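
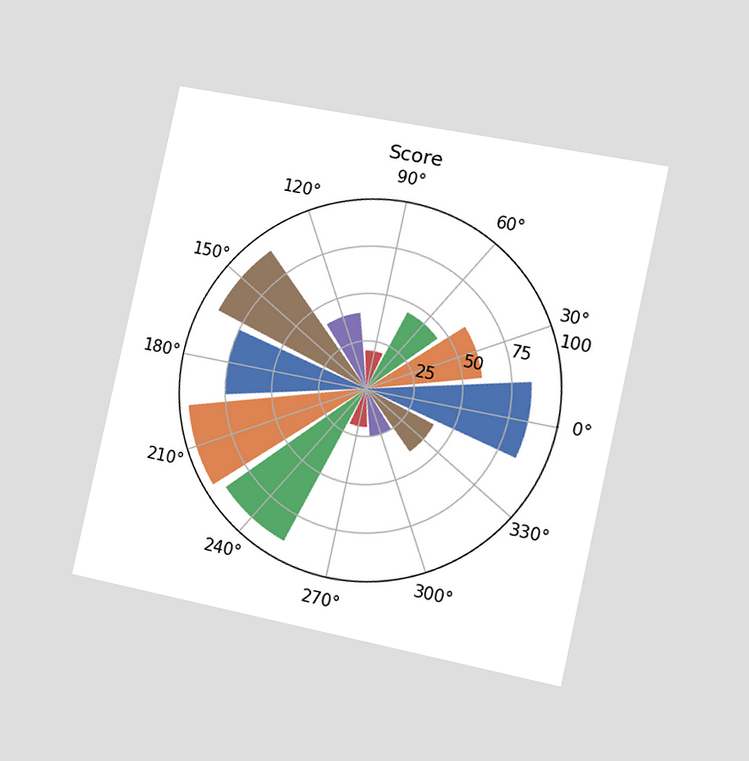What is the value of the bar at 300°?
The chart is tilted about 12° clockwise and viewed slightly from the right. The bar at 300° reaches 25 on the radial axis.

25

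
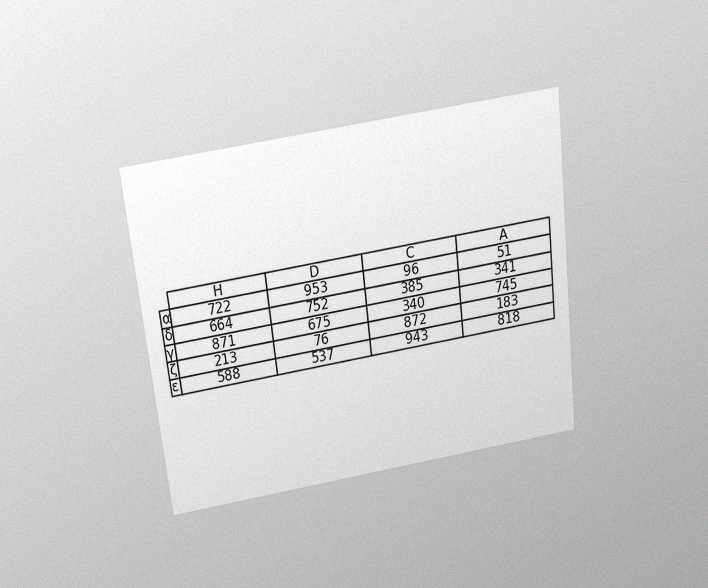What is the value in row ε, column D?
The chart is tilted about 6° counter-clockwise and viewed slightly from above, with some photo noise. The (ε, D) cell reads 537.

537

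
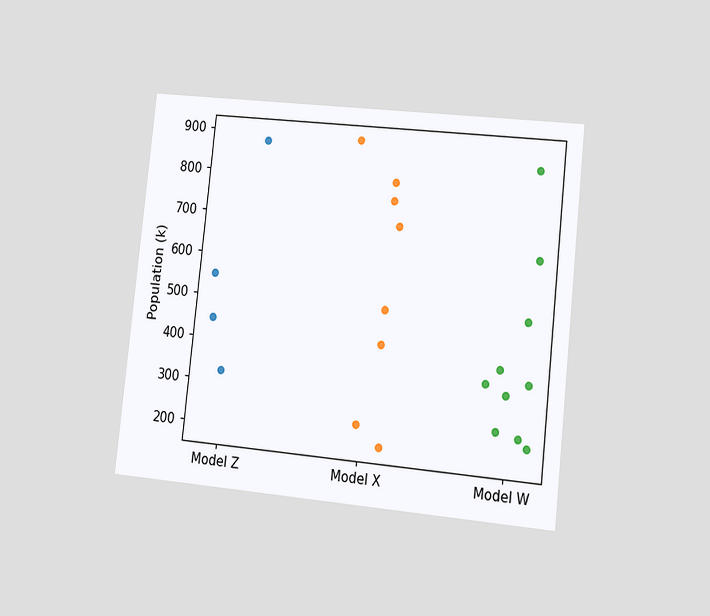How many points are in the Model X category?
The chart is tilted about 6° clockwise and viewed slightly from the right. Counting the markers in the Model X column gives 8.

8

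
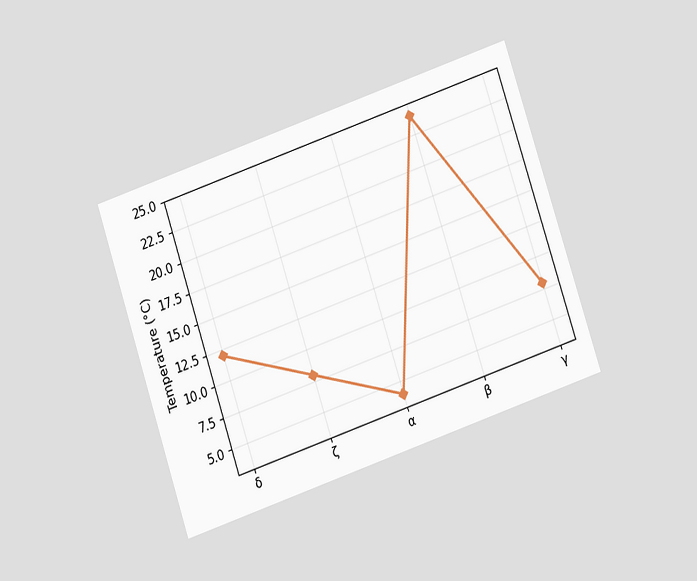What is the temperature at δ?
12°C

The chart is tilted about 19° counter-clockwise and viewed slightly from below. At δ, the line is at 12°C.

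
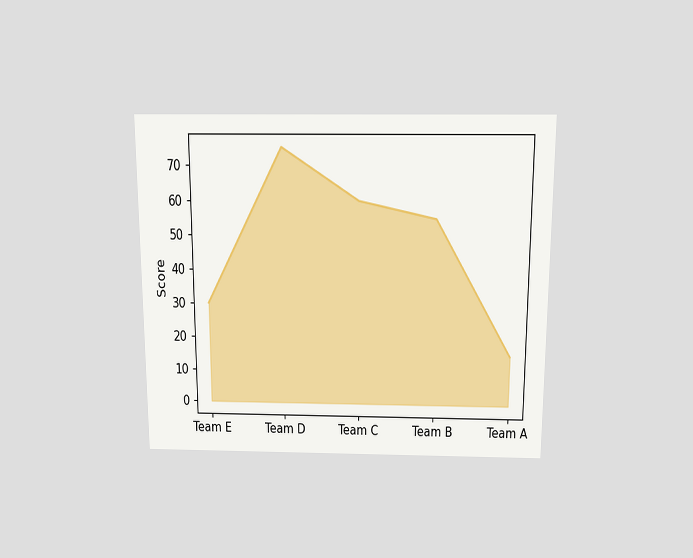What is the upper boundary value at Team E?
30

The chart is viewed slightly from above. At Team E the upper boundary is at 30.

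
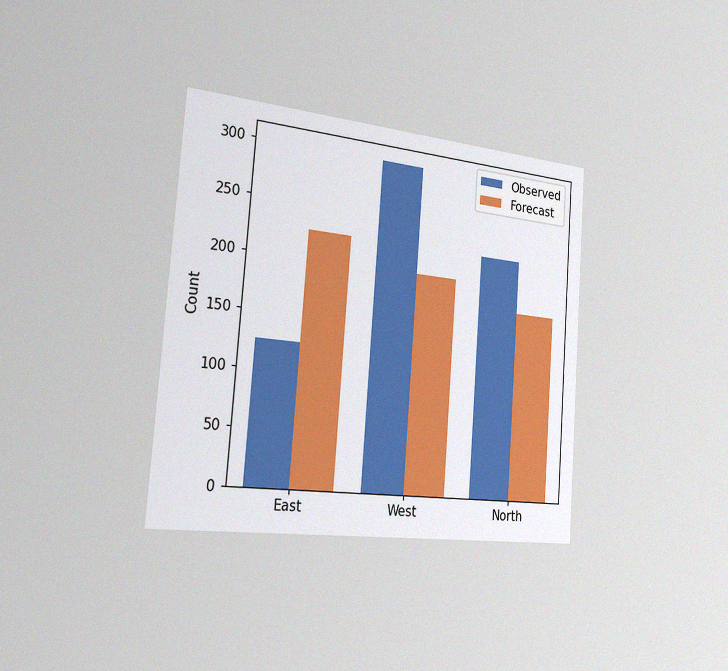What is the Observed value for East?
125

The chart is tilted about 4° clockwise and viewed slightly from the left, with some photo noise. The Observed bar at East reaches 125 on the y-axis.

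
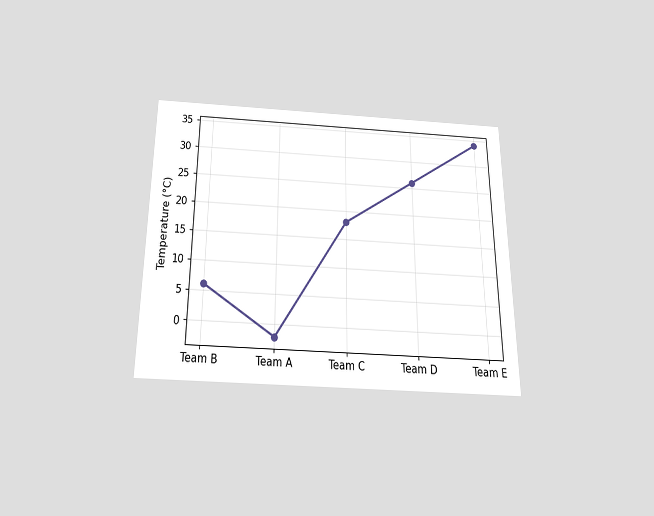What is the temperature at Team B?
6°C

The chart is viewed slightly from below. At Team B, the line is at 6°C.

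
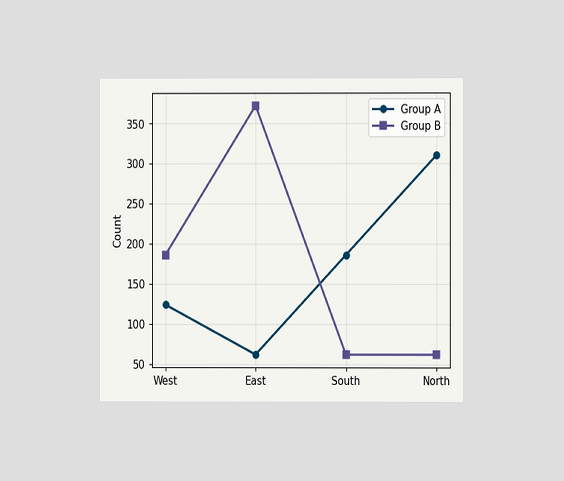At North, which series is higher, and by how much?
The chart is viewed at a slight angle. At North, Group A sits above the other line by 248.

Group A, by 248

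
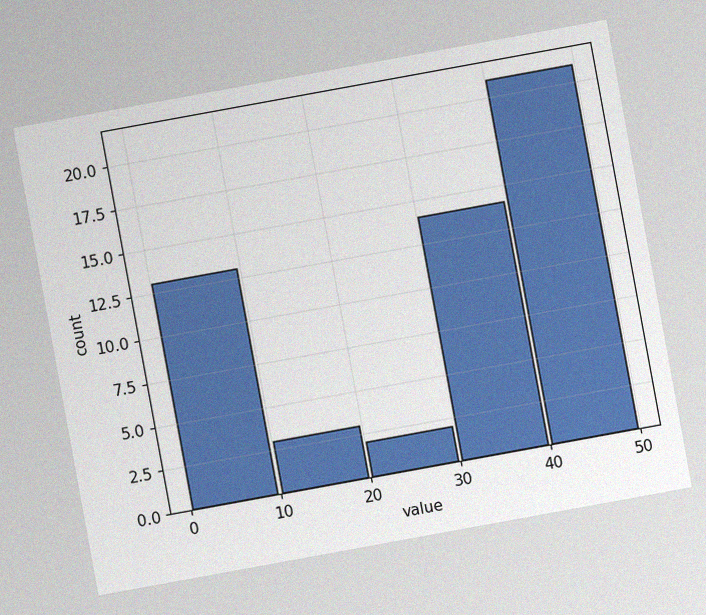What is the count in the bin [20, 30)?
2

The chart is tilted about 10° counter-clockwise, with some photo noise. The [20, 30) bin has height 2.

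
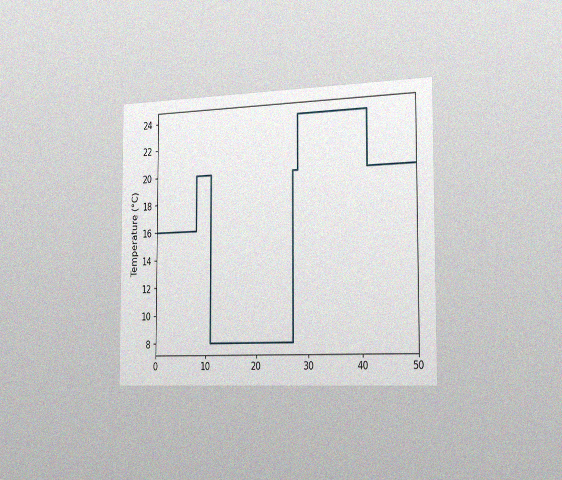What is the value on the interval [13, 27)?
The chart is viewed slightly from the right, with some photo noise. On [13, 27) the step sits at 8°C.

8°C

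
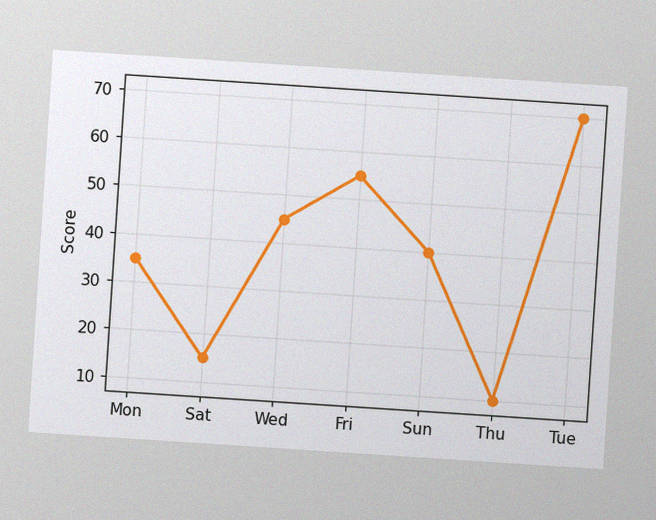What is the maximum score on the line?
70

The chart is tilted about 4° clockwise, with some photo noise. The highest point is at Tue, and reading across to the y-axis gives 70.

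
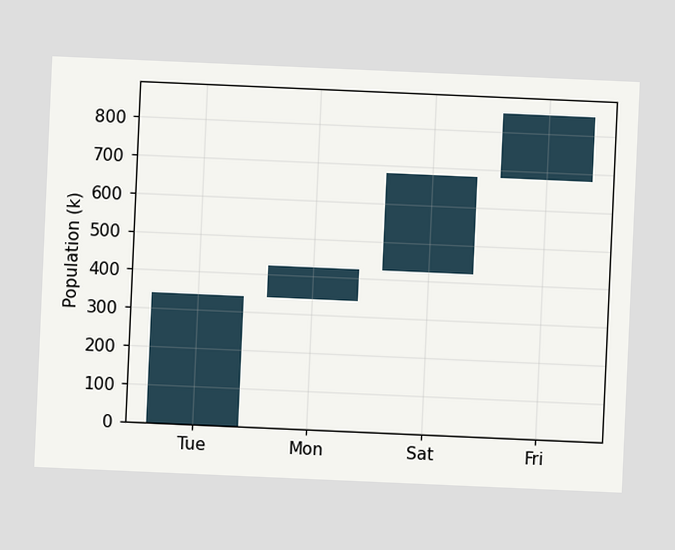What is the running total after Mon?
425k

The chart is tilted about 3° clockwise. After Mon the running total reaches 425k.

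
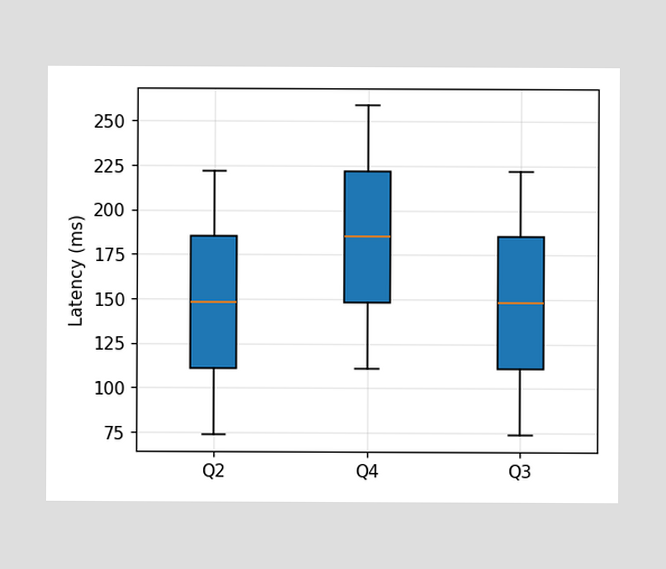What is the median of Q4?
The median line in the Q4 box sits at 185ms.

185ms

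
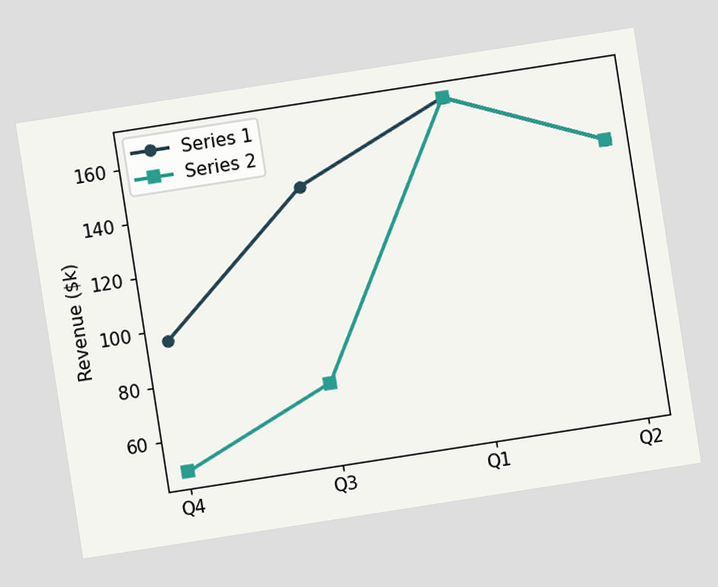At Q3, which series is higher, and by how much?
Series 1, by $72k

The chart is tilted about 9° counter-clockwise. At Q3, Series 1 sits above the other line by $72k.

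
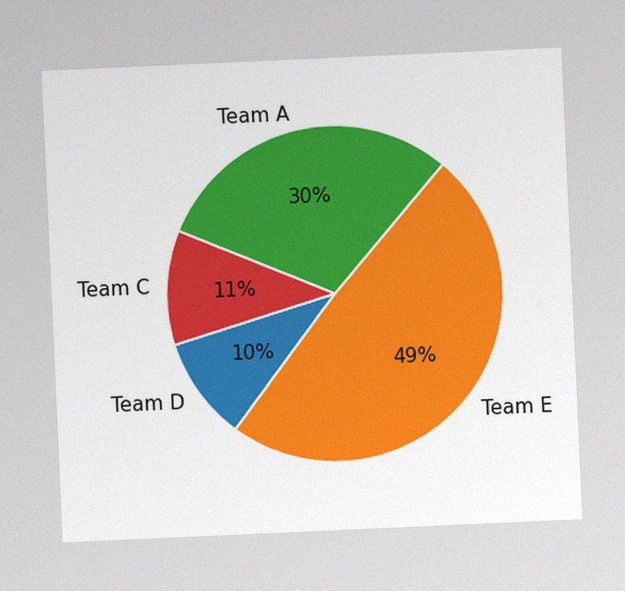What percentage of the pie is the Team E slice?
The chart is tilted about 3° counter-clockwise, with some photo noise. The Team E slice takes up 49% of the pie.

49%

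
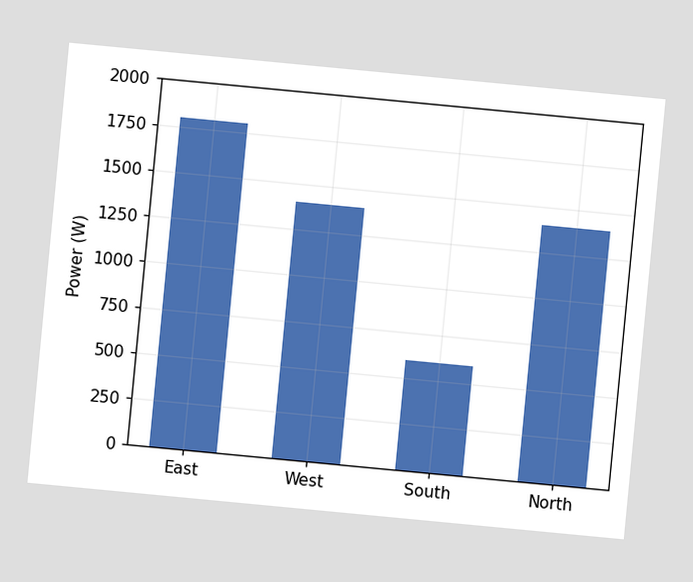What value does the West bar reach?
1400W

The chart is tilted about 5° clockwise. Reading along the chart's y-axis, the West bar reaches 1400W.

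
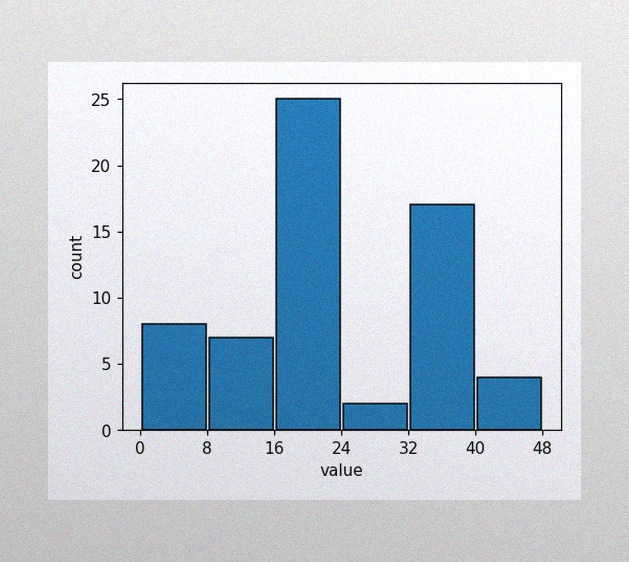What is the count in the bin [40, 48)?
4

The image has some photo noise and uneven lighting. The [40, 48) bin has height 4.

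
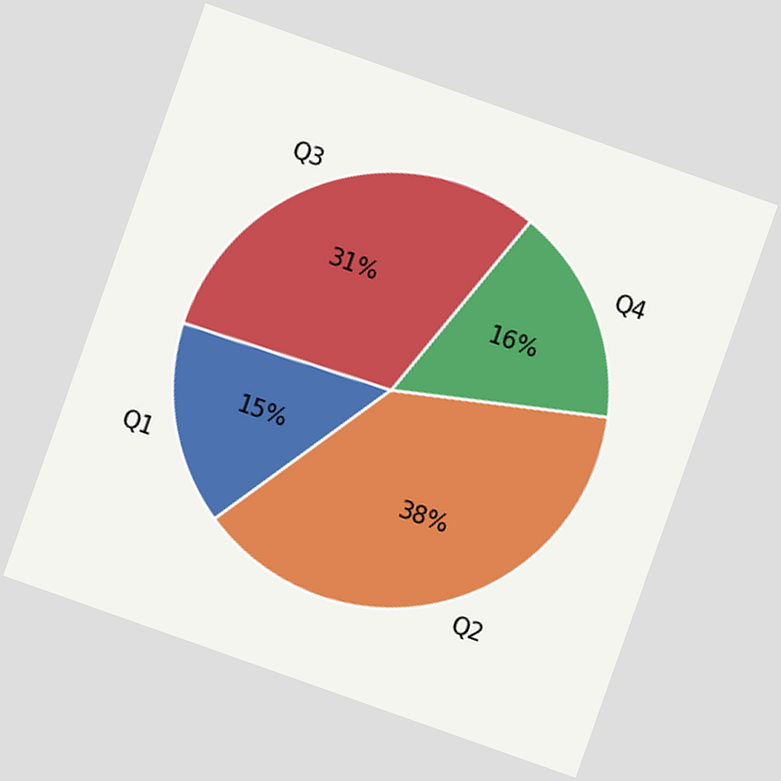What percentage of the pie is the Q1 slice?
The chart is tilted about 19° clockwise. The Q1 slice takes up 15% of the pie.

15%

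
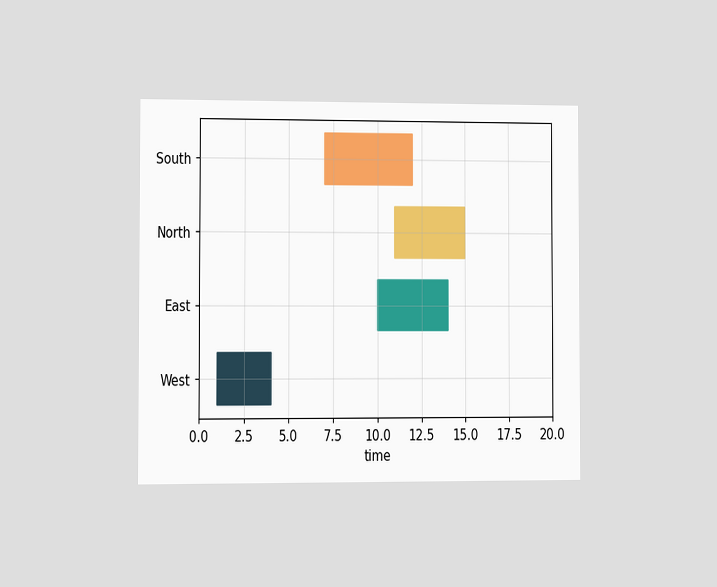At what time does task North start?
11

The chart is viewed slightly from the left. The North bar begins at t=11.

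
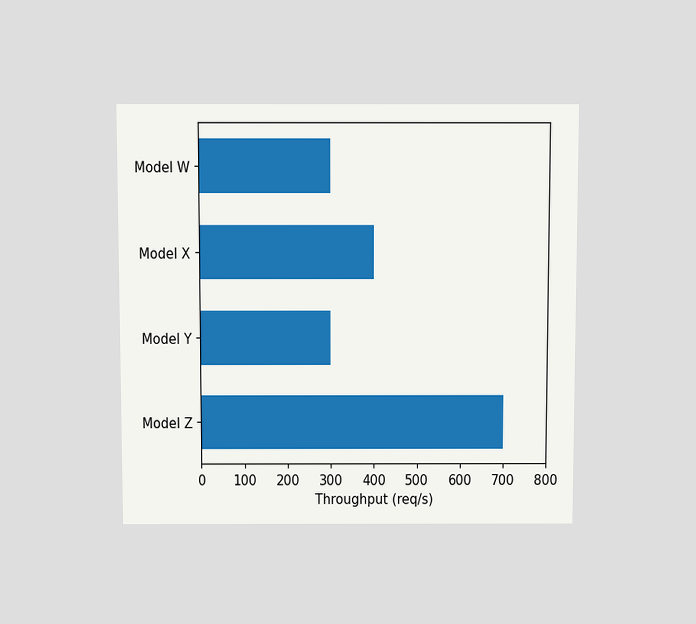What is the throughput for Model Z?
The chart is viewed slightly from above. Reading along the chart's x-axis, the Model Z bar reaches 700req/s.

700req/s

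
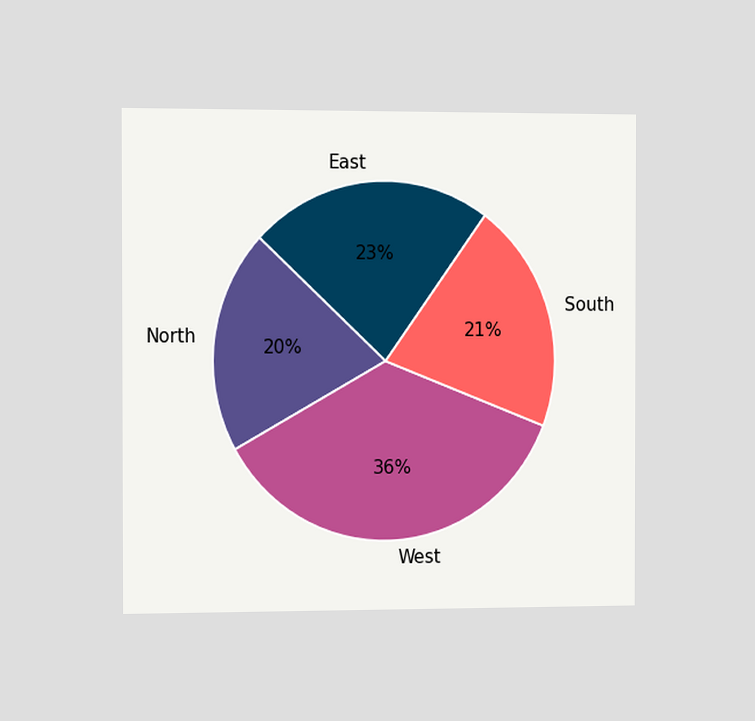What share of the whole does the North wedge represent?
20%

The chart is viewed slightly from the left. The North slice takes up 20% of the pie.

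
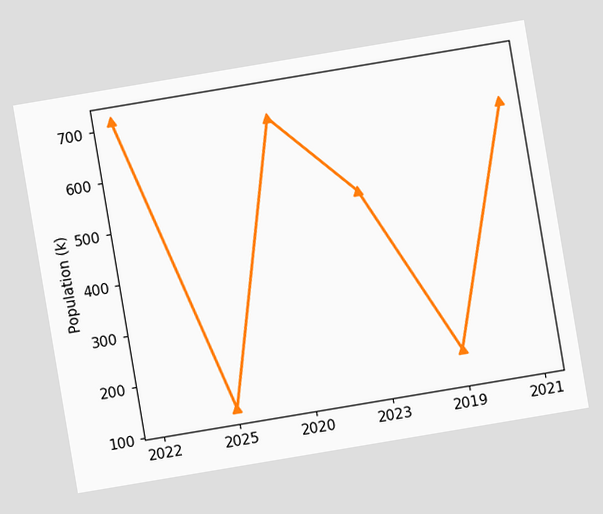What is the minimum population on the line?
The chart is tilted about 10° counter-clockwise. The lowest point is at 2025, and reading across to the y-axis gives 126k.

126k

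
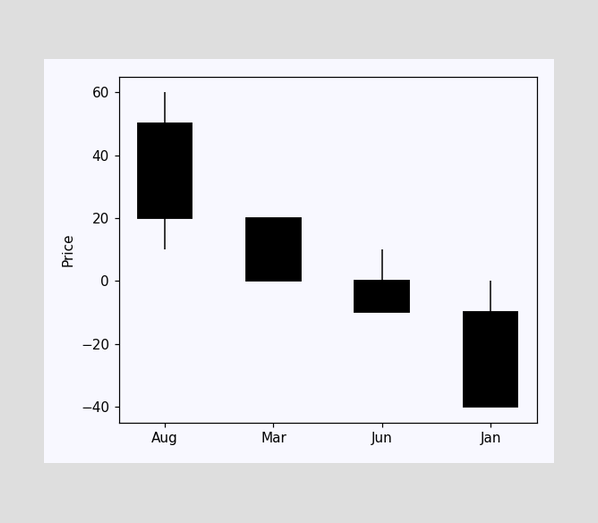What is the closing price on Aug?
20

The Aug candle closes at 20.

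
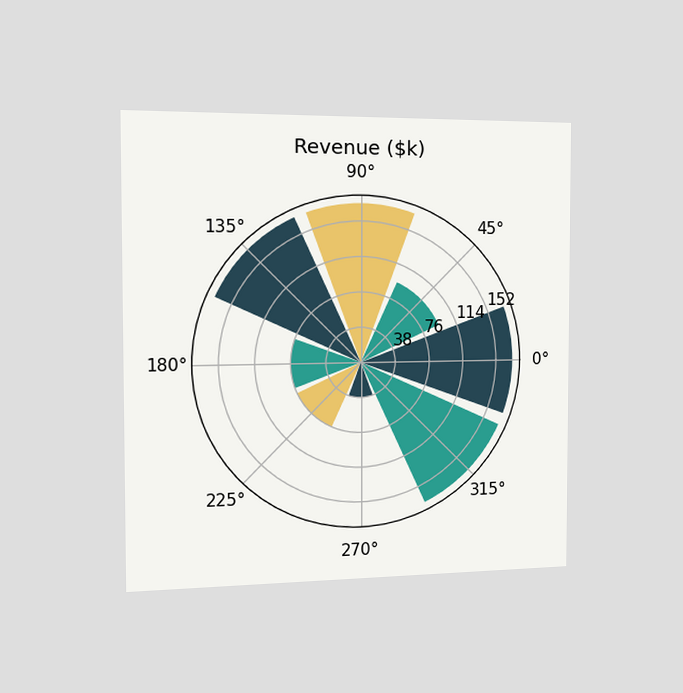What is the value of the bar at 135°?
The chart is viewed slightly from the left. The bar at 135° reaches $171k on the radial axis.

$171k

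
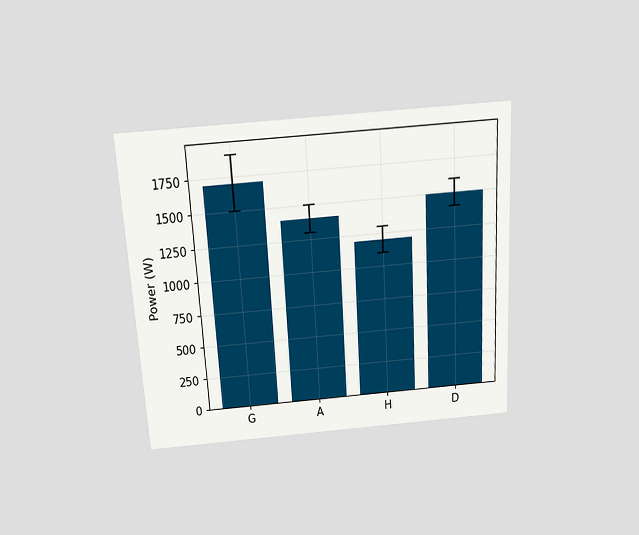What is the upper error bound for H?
1300W

The chart is tilted about 3° counter-clockwise and viewed slightly from above. The H bar's upper whisker reaches 1300W.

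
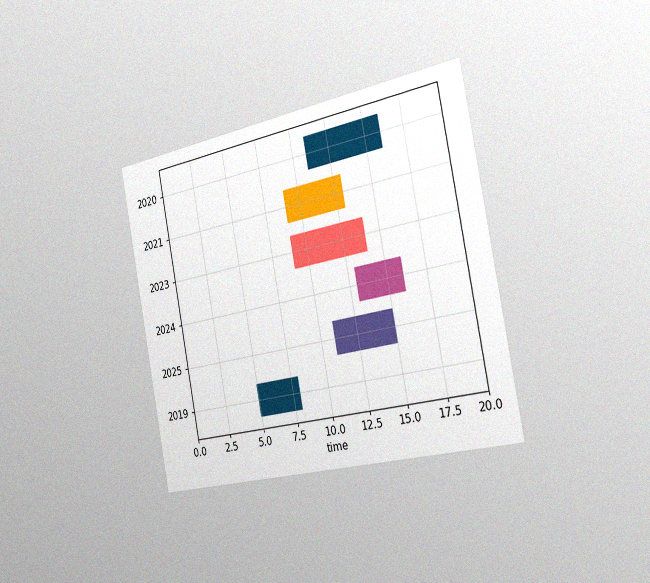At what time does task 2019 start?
The chart is tilted about 11° counter-clockwise and viewed slightly from the right, with some photo noise. The 2019 bar begins at t=5.

5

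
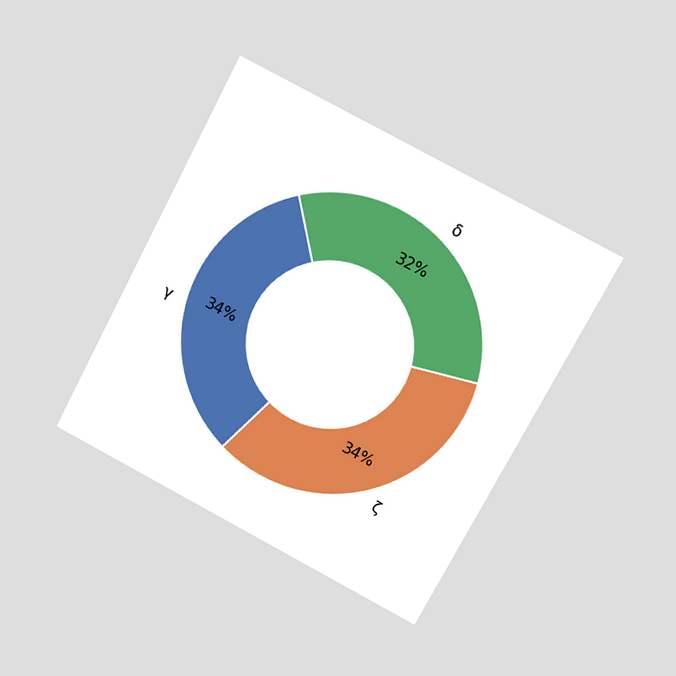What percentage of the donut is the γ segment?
The chart is tilted about 28° clockwise and viewed at a slight angle. The γ segment takes up 34% of the ring.

34%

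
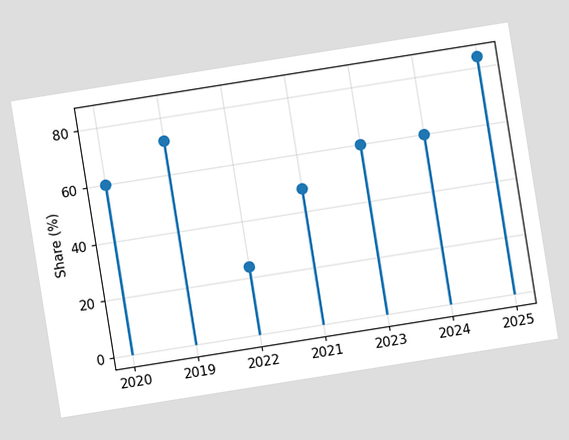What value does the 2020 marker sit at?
60%

The chart is tilted about 9° counter-clockwise. The 2020 marker sits at 60%.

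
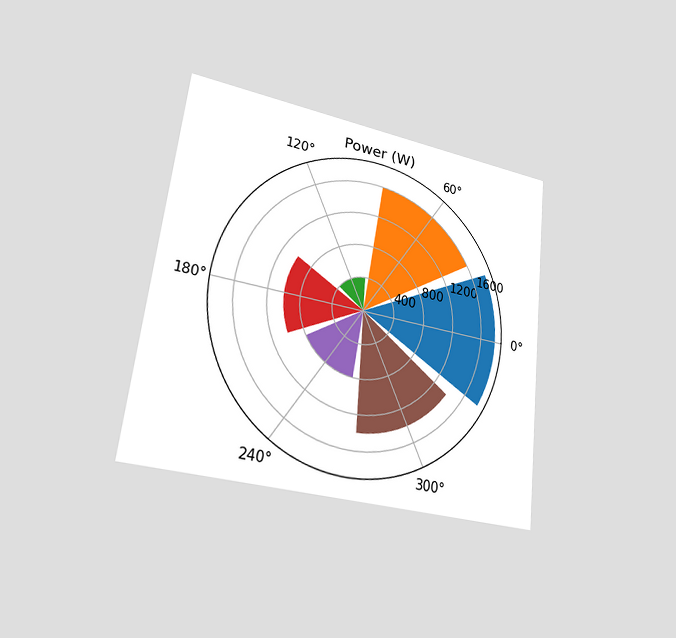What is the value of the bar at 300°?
The chart is tilted about 7° clockwise and viewed at a slight angle. The bar at 300° reaches 1400W on the radial axis.

1400W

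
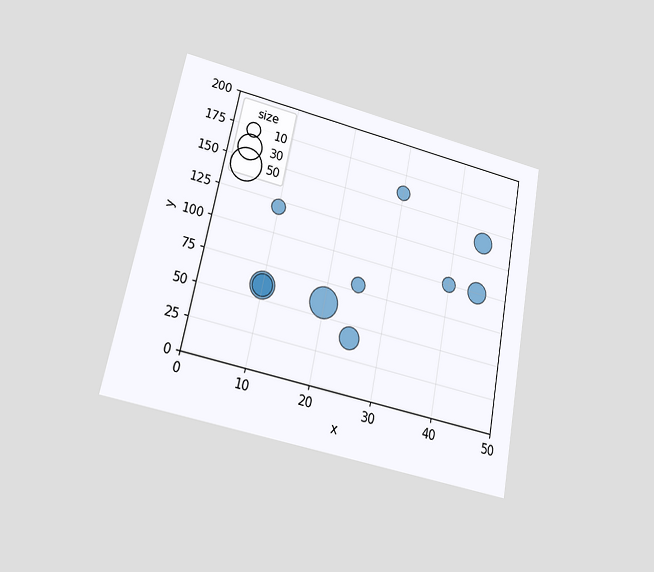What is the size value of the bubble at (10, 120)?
10

The chart is tilted about 11° clockwise and viewed at a slight angle. Matching the bubble at (10, 120) against the size legend gives 10.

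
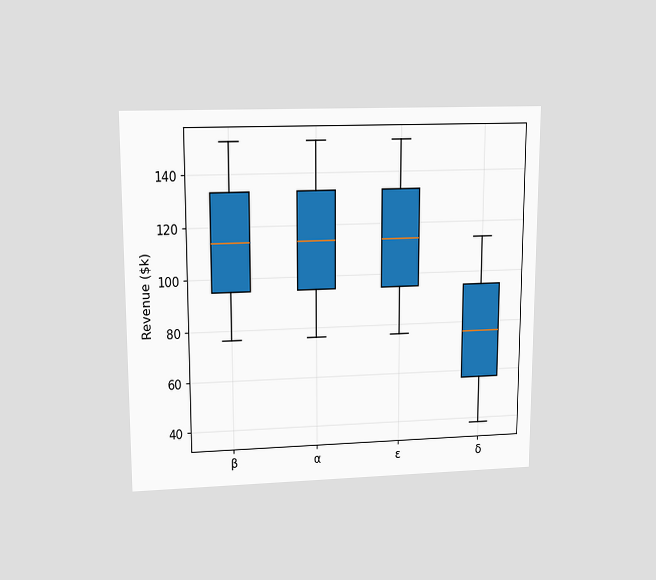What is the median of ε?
$114k

The chart is viewed at a slight angle. The median line in the ε box sits at $114k.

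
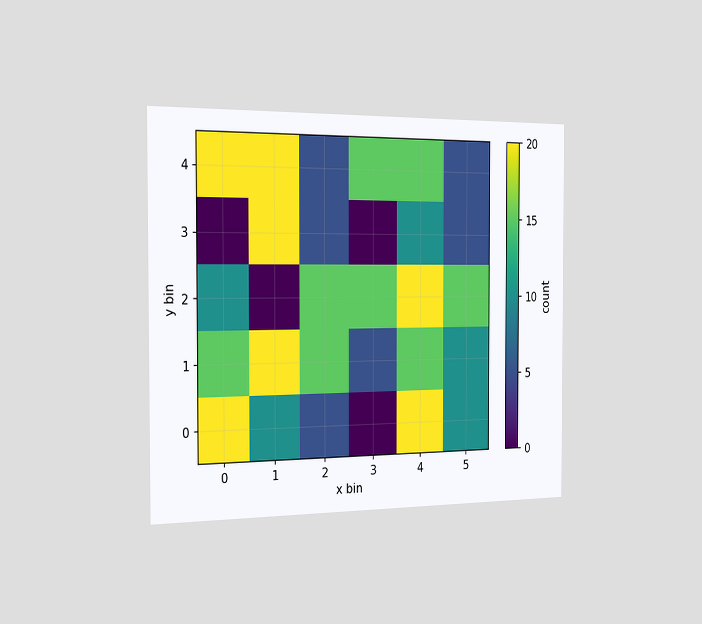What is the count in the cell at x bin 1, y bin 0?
The chart is viewed slightly from the left. Matching the cell (1, 0) against the colorbar gives 10.

10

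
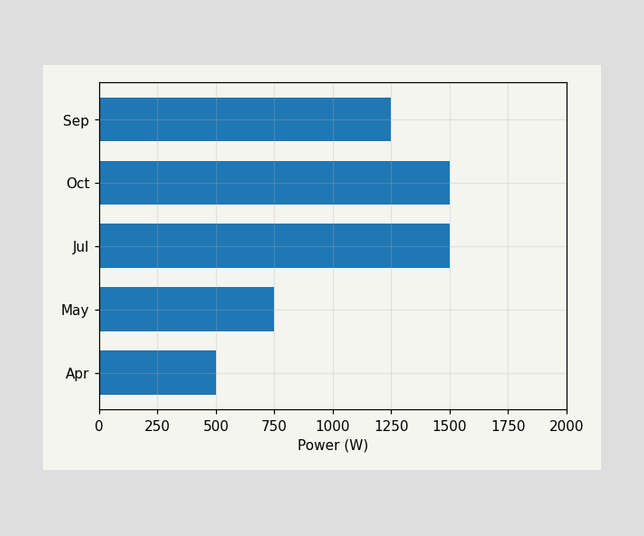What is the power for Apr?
Reading along the chart's x-axis, the Apr bar reaches 500W.

500W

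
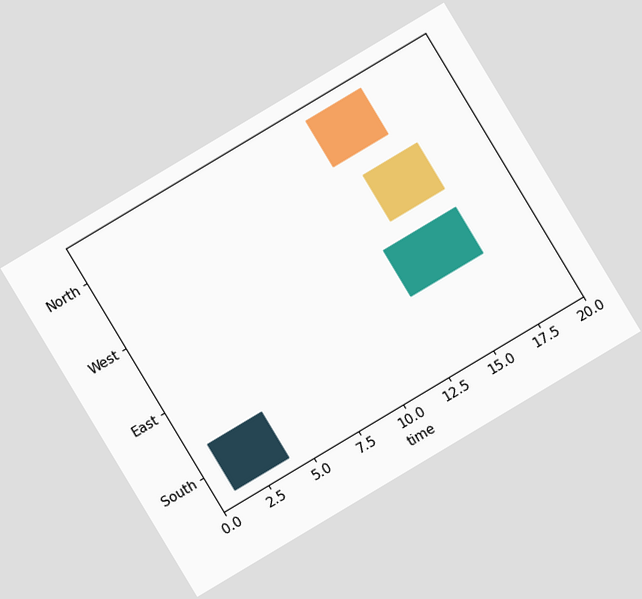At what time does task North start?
13

The chart is tilted about 31° counter-clockwise. The North bar begins at t=13.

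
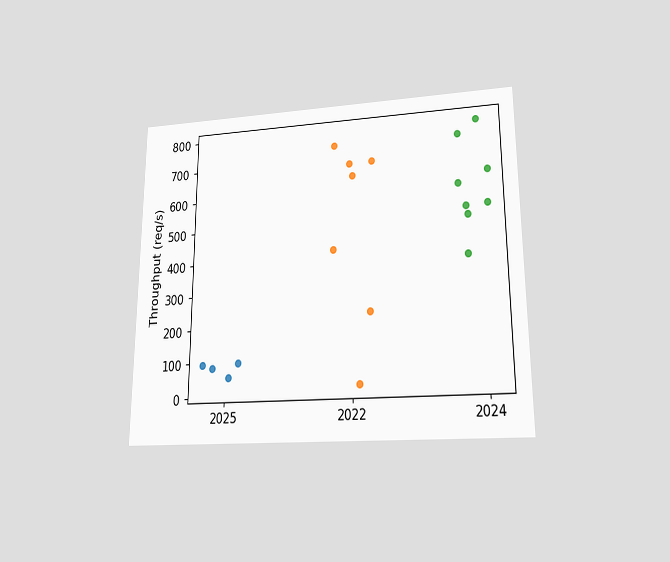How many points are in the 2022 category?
7

The chart is viewed at a slight angle. Counting the markers in the 2022 column gives 7.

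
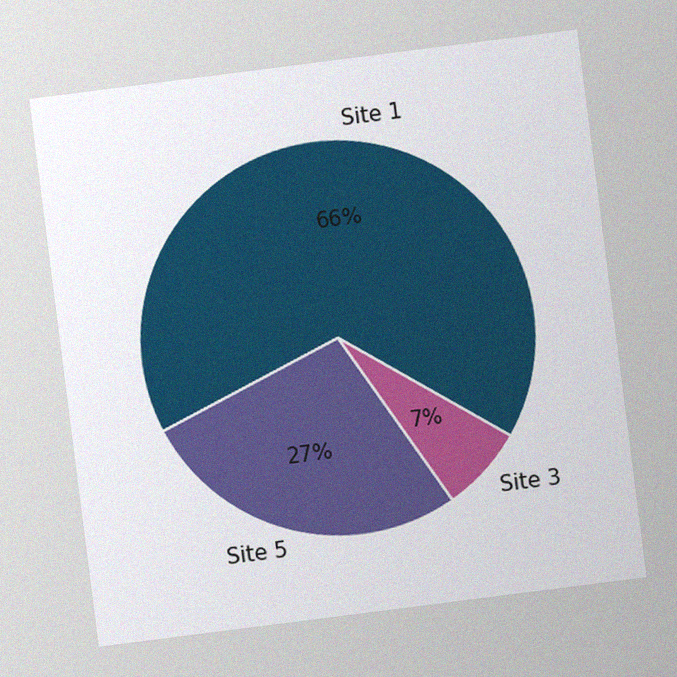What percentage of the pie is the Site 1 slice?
The chart is tilted about 7° counter-clockwise, with some photo noise. The Site 1 slice takes up 66% of the pie.

66%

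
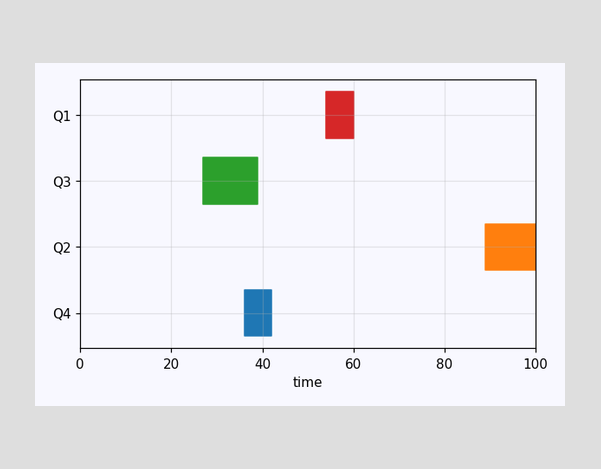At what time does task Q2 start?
89

The Q2 bar begins at t=89.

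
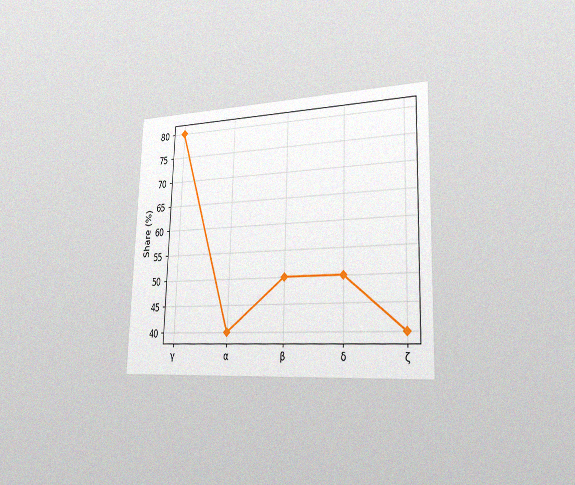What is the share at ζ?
40%

The chart is viewed slightly from the right, with some photo noise. At ζ, the line is at 40%.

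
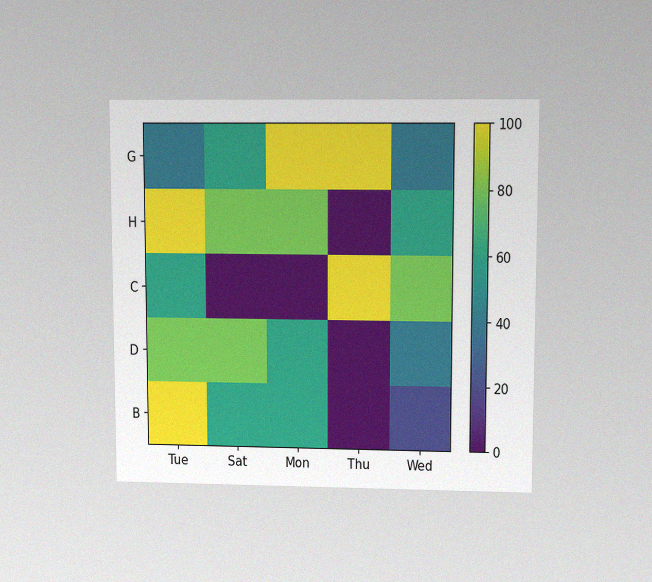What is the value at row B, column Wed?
The chart is viewed at a slight angle, with some photo noise. Matching cell (B, Wed) against the colorbar gives 20.

20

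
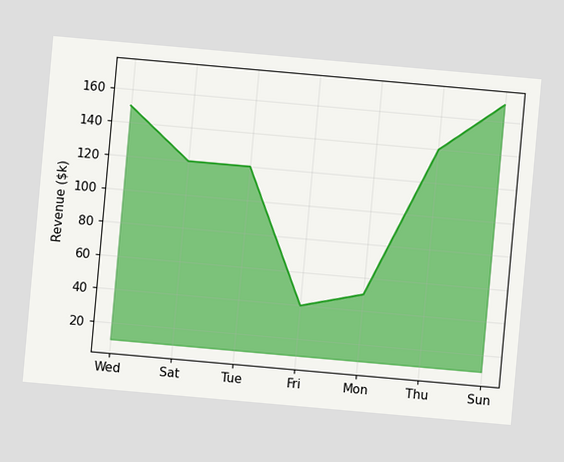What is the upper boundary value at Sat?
The chart is tilted about 5° clockwise. At Sat the upper boundary is at $120k.

$120k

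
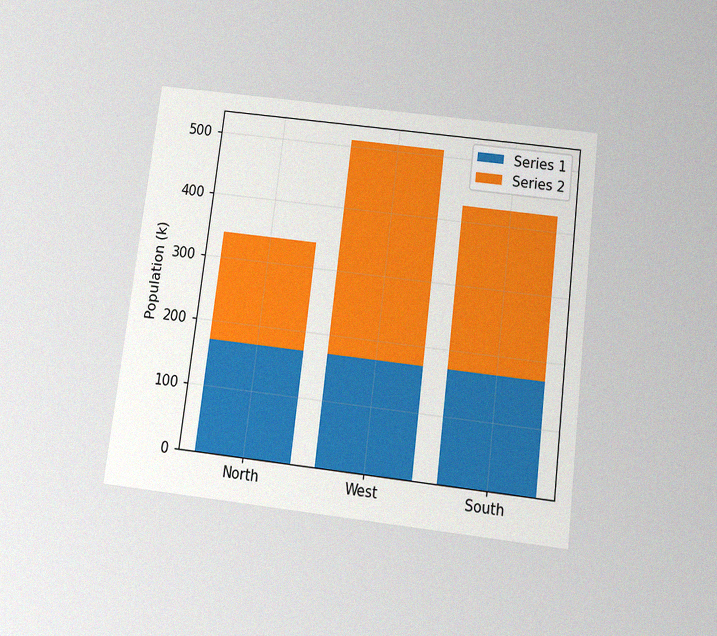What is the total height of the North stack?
340k

The chart is tilted about 7° clockwise and viewed slightly from below, with some photo noise. The North stack's top reaches 340k on the y-axis.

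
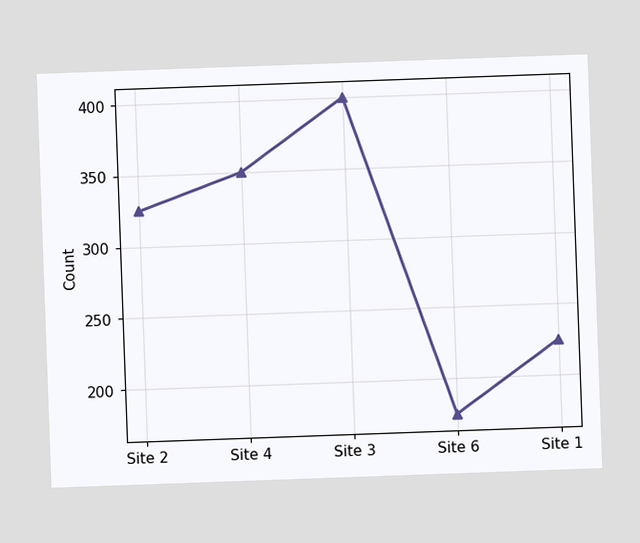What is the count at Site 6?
The chart is tilted about 2° counter-clockwise. At Site 6, the line is at 175.

175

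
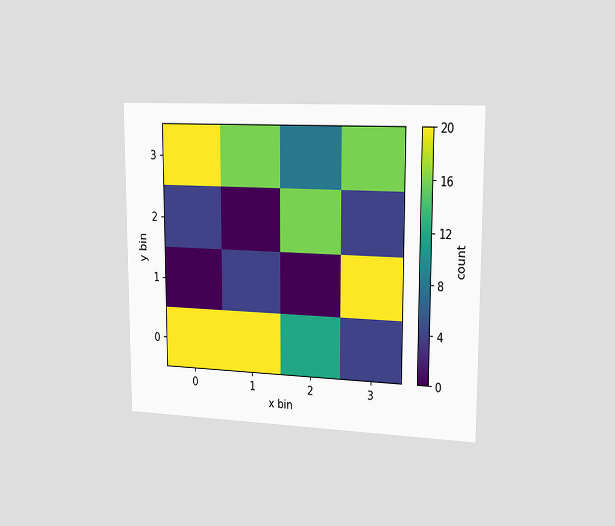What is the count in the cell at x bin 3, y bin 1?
20

The chart is viewed slightly from the right. Matching the cell (3, 1) against the colorbar gives 20.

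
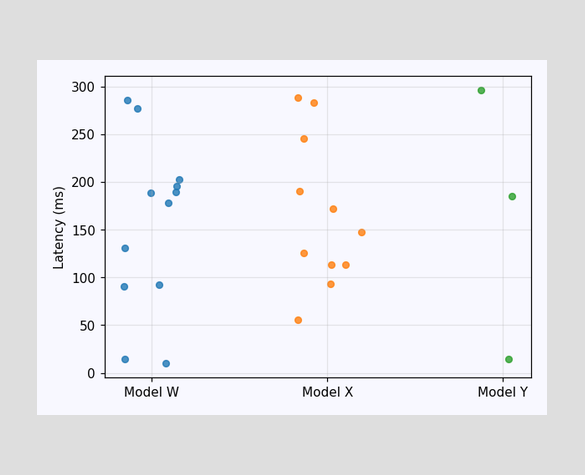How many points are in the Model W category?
Counting the markers in the Model W column gives 12.

12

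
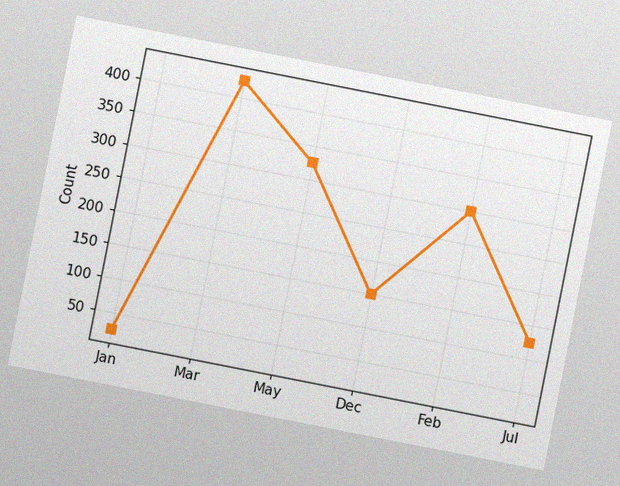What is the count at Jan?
25

The chart is tilted about 11° clockwise, with some photo noise. At Jan, the line is at 25.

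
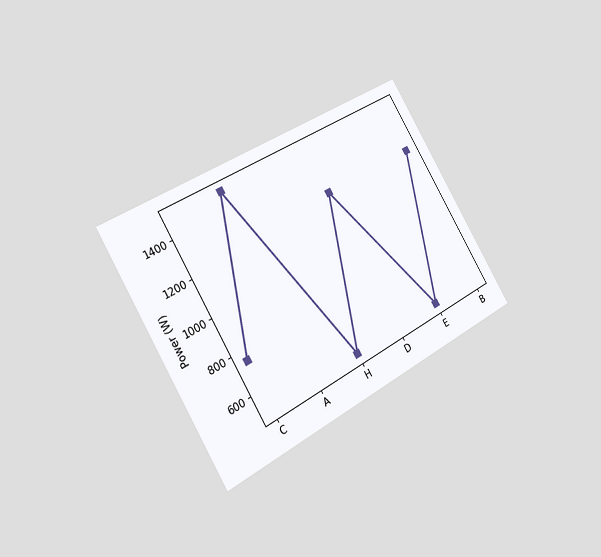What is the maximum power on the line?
1500W

The chart is tilted about 31° counter-clockwise and viewed slightly from the left. The highest point is at A, and reading across to the y-axis gives 1500W.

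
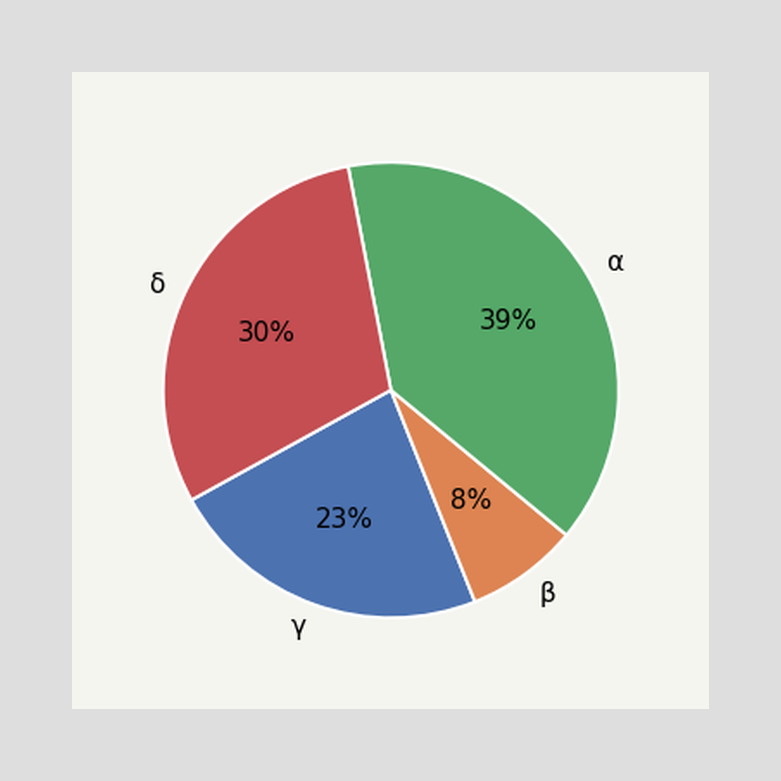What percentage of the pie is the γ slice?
23%

The γ slice takes up 23% of the pie.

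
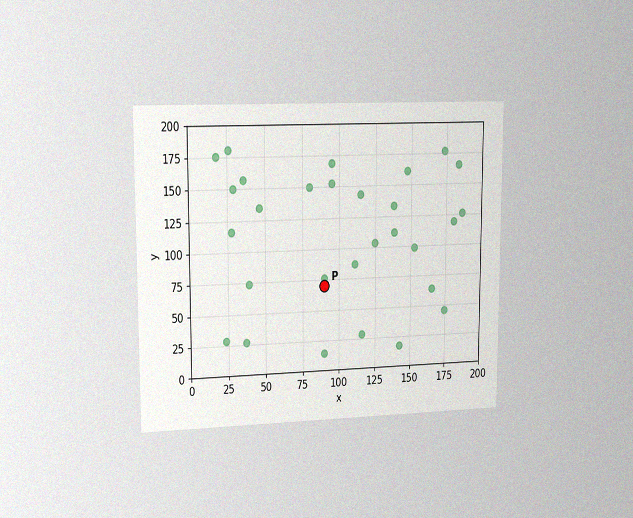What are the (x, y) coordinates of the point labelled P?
The chart is viewed slightly from the left, with some photo noise. Following the gridlines from P to each axis, P sits at (90, 70).

(90, 70)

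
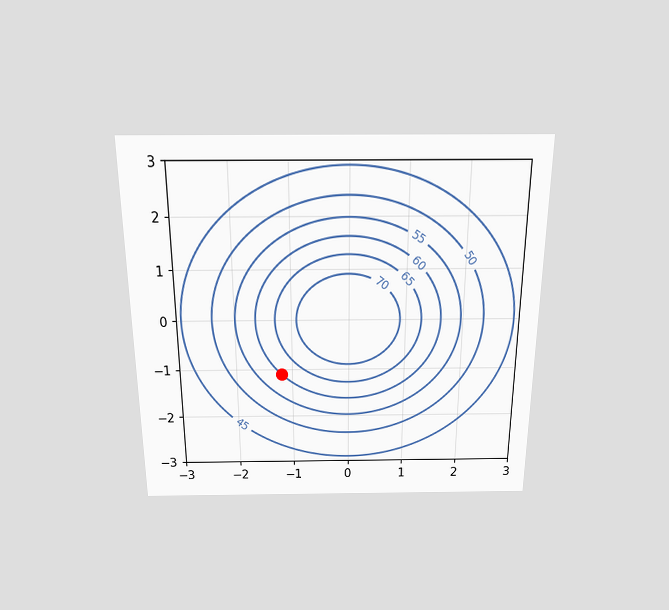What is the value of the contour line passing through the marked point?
60

The chart is viewed slightly from above. The marked point sits on the contour labelled 60.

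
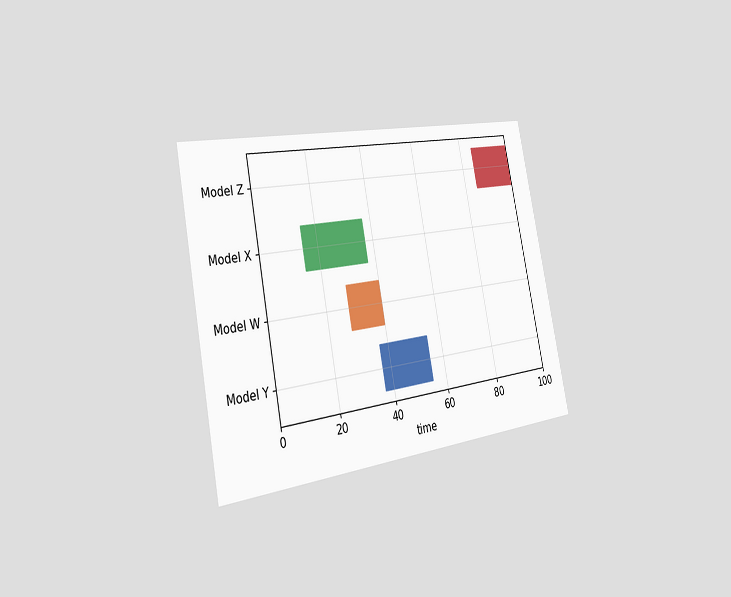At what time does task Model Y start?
The chart is tilted about 11° counter-clockwise and viewed slightly from the left. The Model Y bar begins at t=37.

37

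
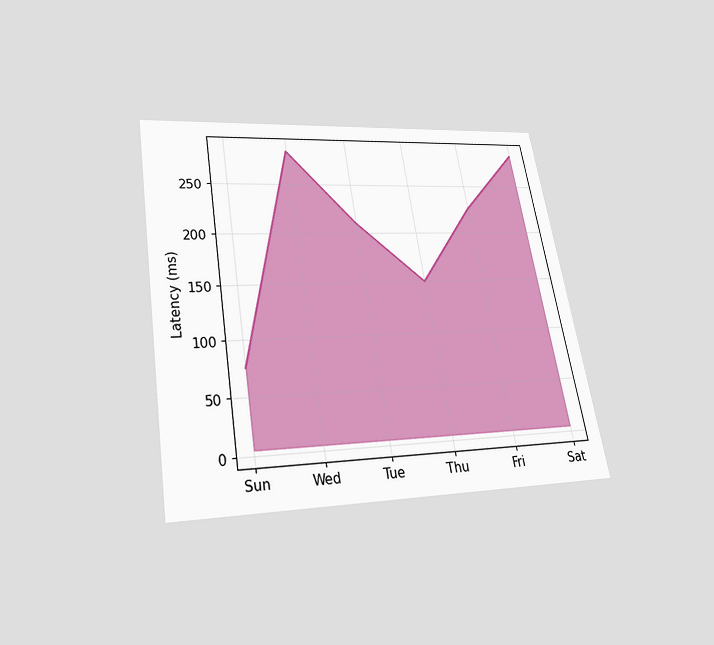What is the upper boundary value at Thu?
150ms

The chart is tilted about 10° counter-clockwise and viewed slightly from below. At Thu the upper boundary is at 150ms.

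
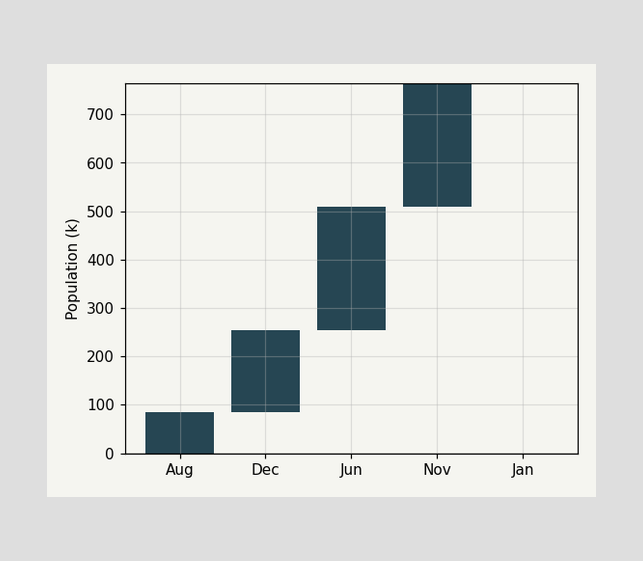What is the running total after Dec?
After Dec the running total reaches 255k.

255k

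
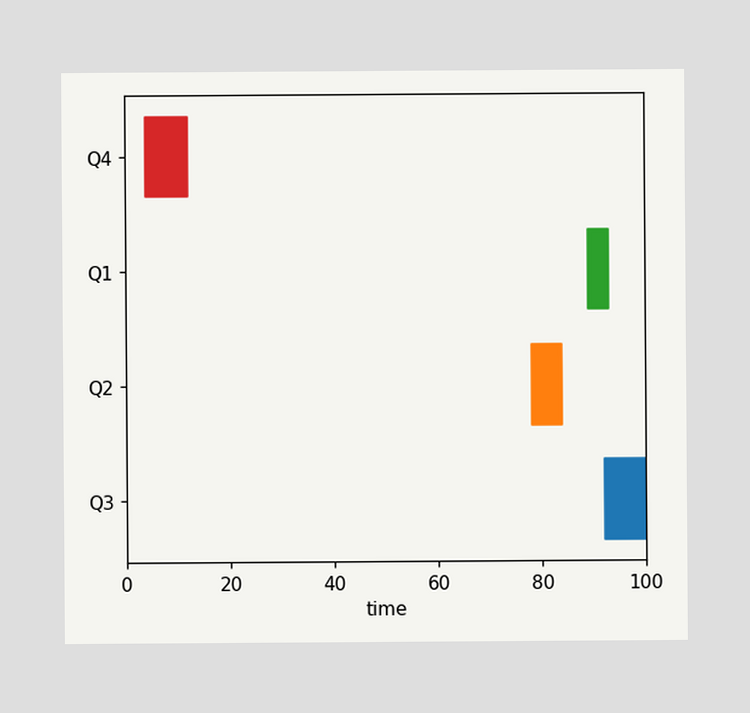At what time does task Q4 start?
The Q4 bar begins at t=4.

4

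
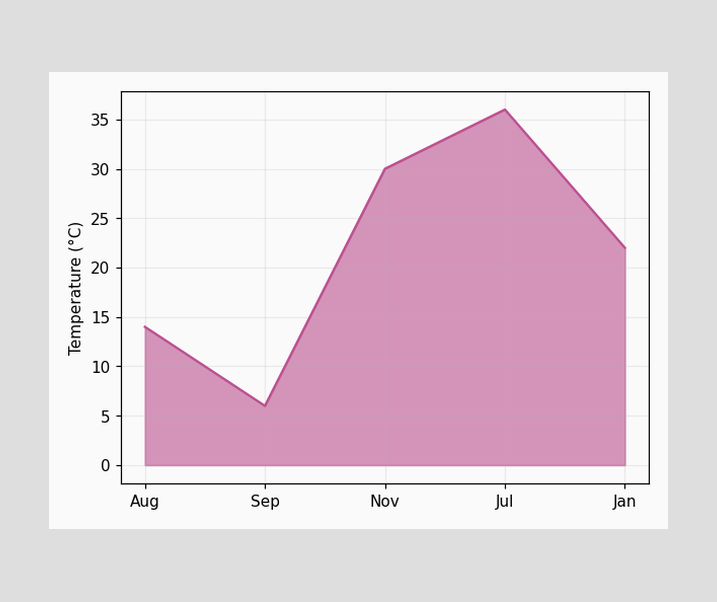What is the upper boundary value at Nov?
At Nov the upper boundary is at 30°C.

30°C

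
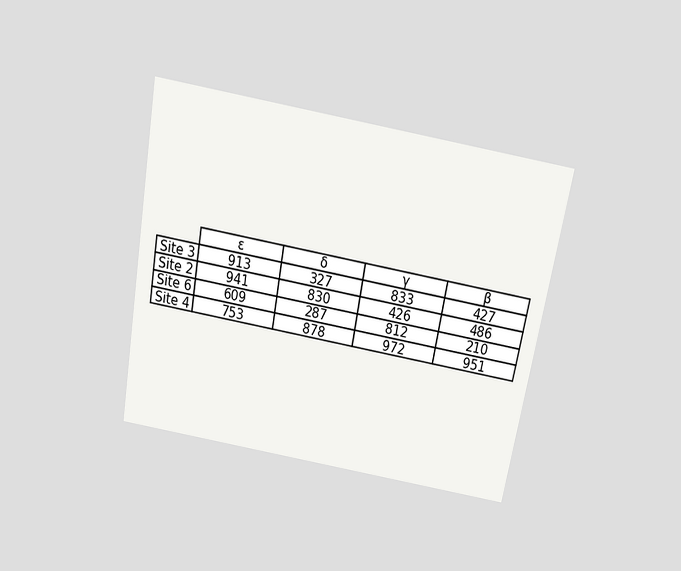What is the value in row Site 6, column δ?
The chart is tilted about 10° clockwise and viewed slightly from above. The (Site 6, δ) cell reads 287.

287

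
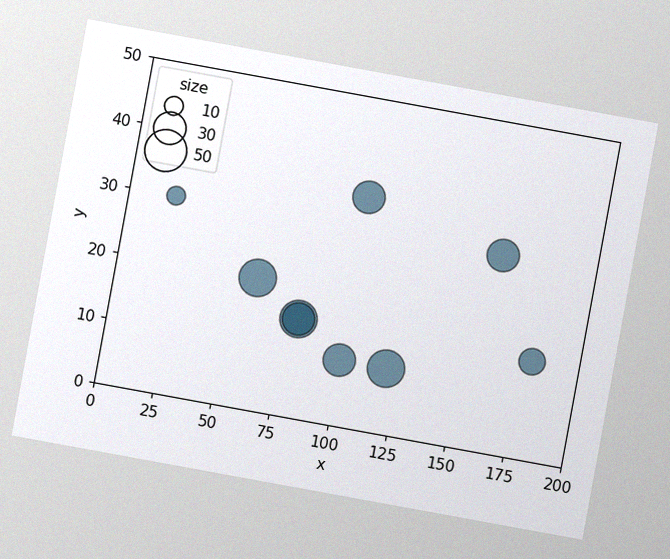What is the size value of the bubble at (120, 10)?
The chart is tilted about 10° clockwise, with some photo noise. Matching the bubble at (120, 10) against the size legend gives 40.

40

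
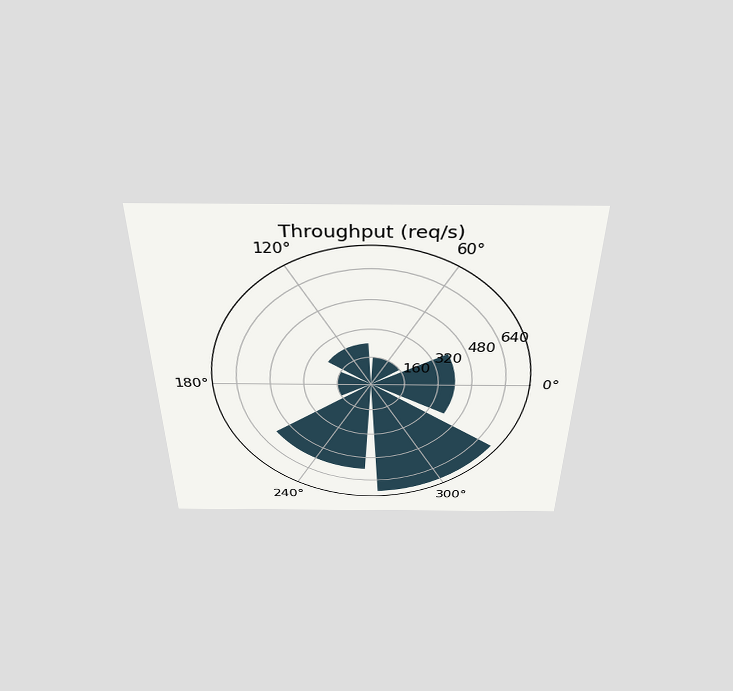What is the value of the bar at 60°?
160req/s

The chart is viewed slightly from above. The bar at 60° reaches 160req/s on the radial axis.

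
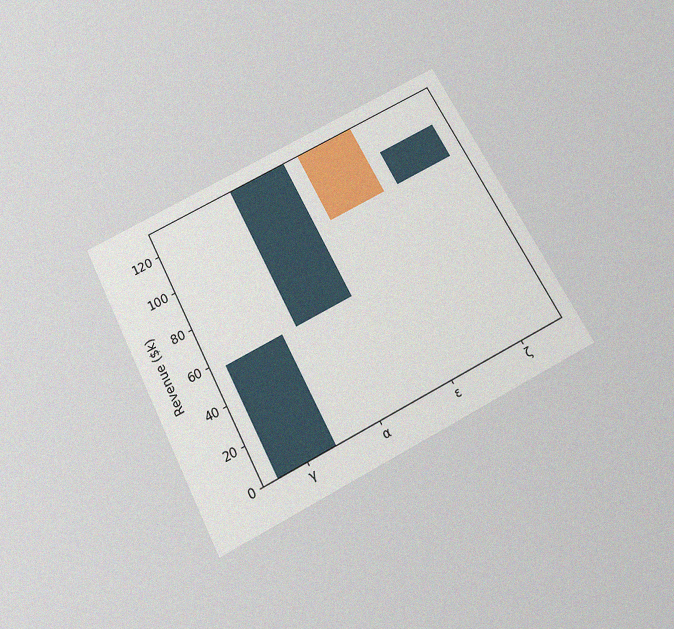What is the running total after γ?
$57k

The chart is tilted about 28° counter-clockwise and viewed slightly from below, with some photo noise. After γ the running total reaches $57k.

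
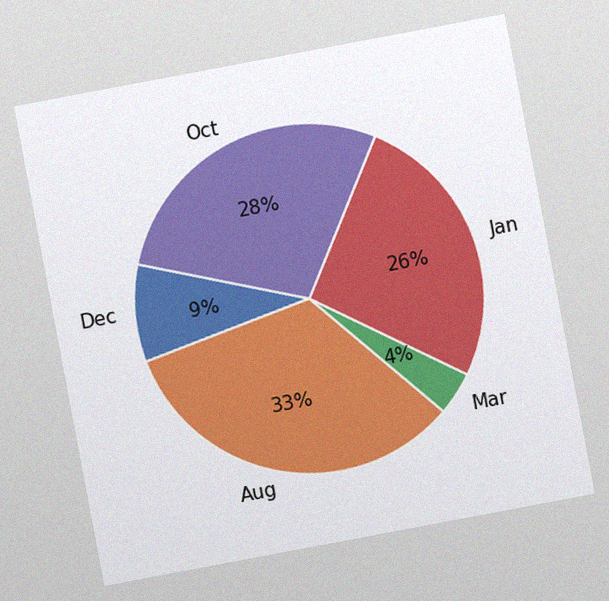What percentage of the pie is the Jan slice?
26%

The chart is tilted about 11° counter-clockwise, with some photo noise. The Jan slice takes up 26% of the pie.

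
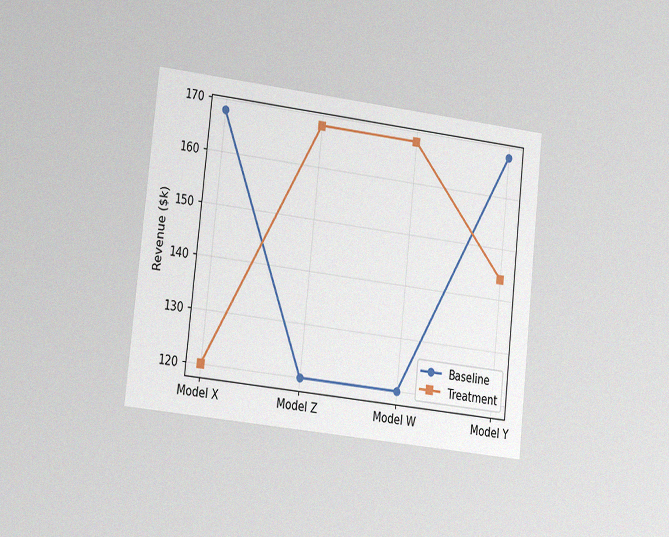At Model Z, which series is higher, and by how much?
Treatment, by $48k

The chart is tilted about 6° clockwise and viewed slightly from the left, with some photo noise. At Model Z, Treatment sits above the other line by $48k.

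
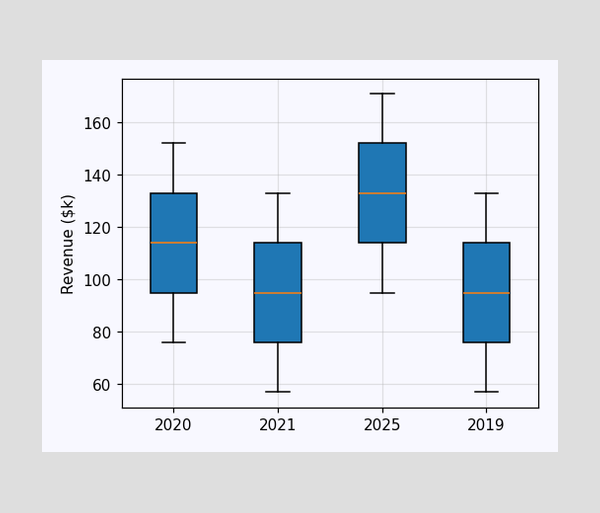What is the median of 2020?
$114k

The median line in the 2020 box sits at $114k.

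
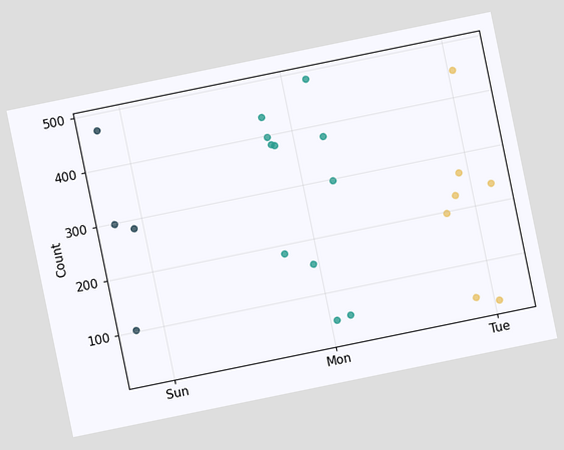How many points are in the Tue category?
The chart is tilted about 12° counter-clockwise. Counting the markers in the Tue column gives 7.

7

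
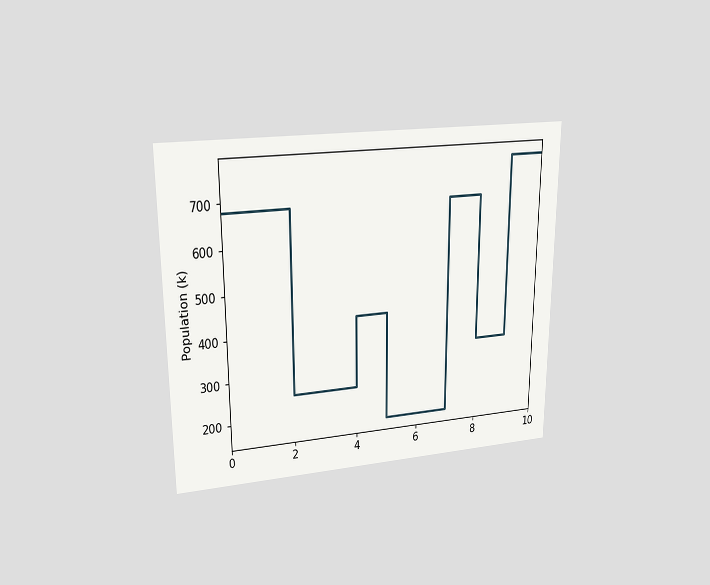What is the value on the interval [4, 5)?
425k

The chart is viewed at a slight angle. On [4, 5) the step sits at 425k.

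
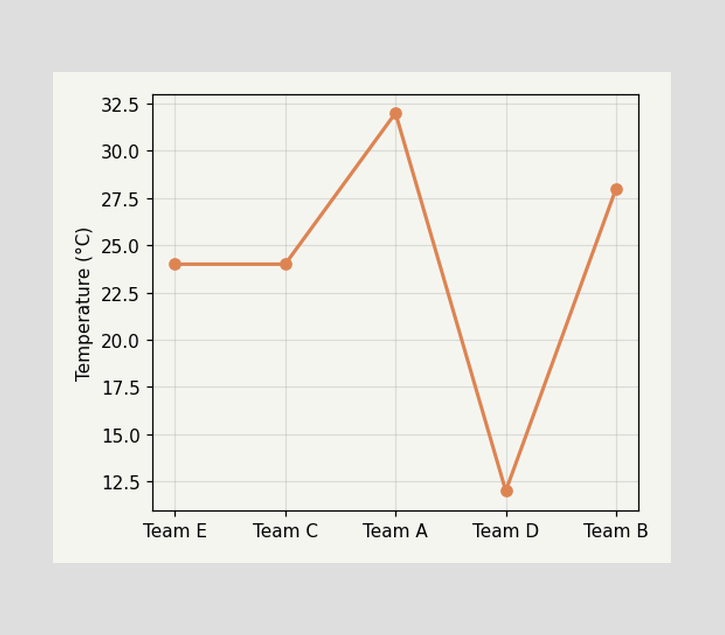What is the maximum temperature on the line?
The highest point is at Team A, and reading across to the y-axis gives 32°C.

32°C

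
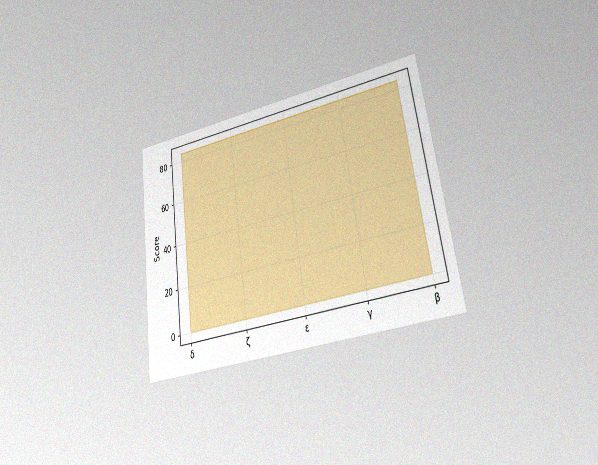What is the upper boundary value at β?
The chart is tilted about 8° counter-clockwise and viewed at a slight angle, with some photo noise. At β the upper boundary is at 84.

84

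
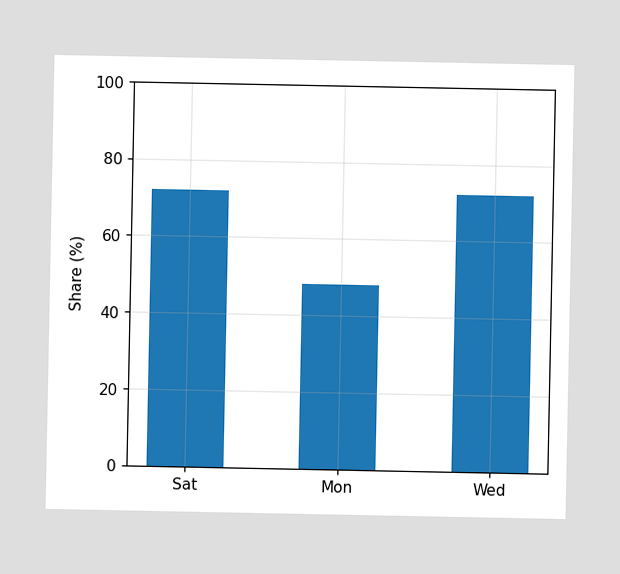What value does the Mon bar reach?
48%

Reading along the chart's y-axis, the Mon bar reaches 48%.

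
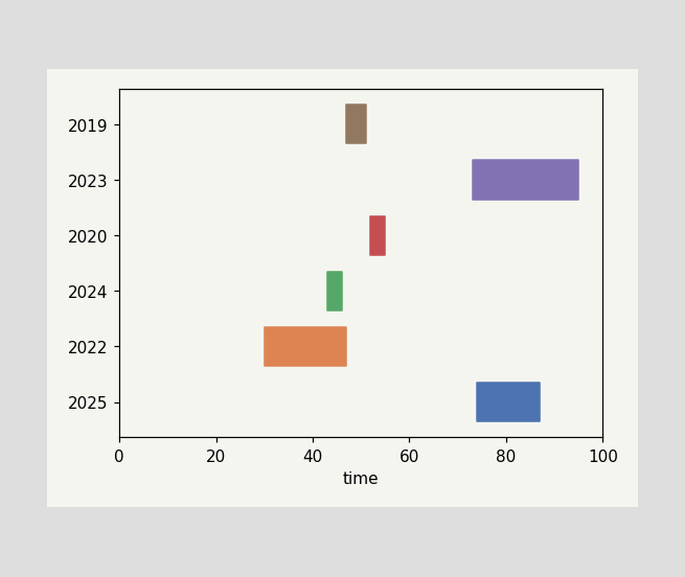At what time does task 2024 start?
43

The 2024 bar begins at t=43.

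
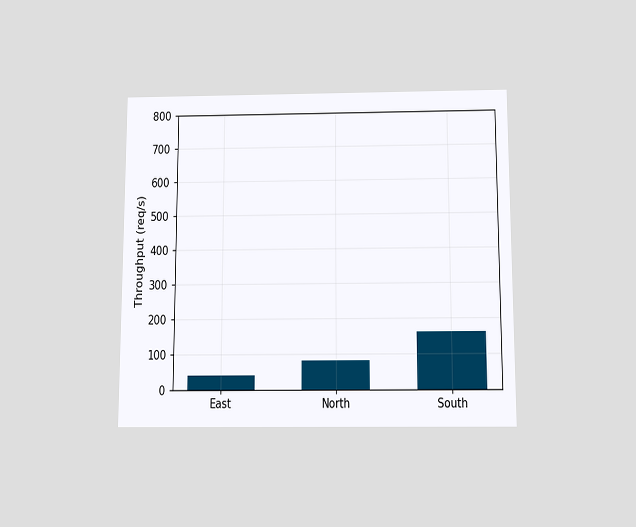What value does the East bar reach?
The chart is viewed slightly from below. Reading along the chart's y-axis, the East bar reaches 40req/s.

40req/s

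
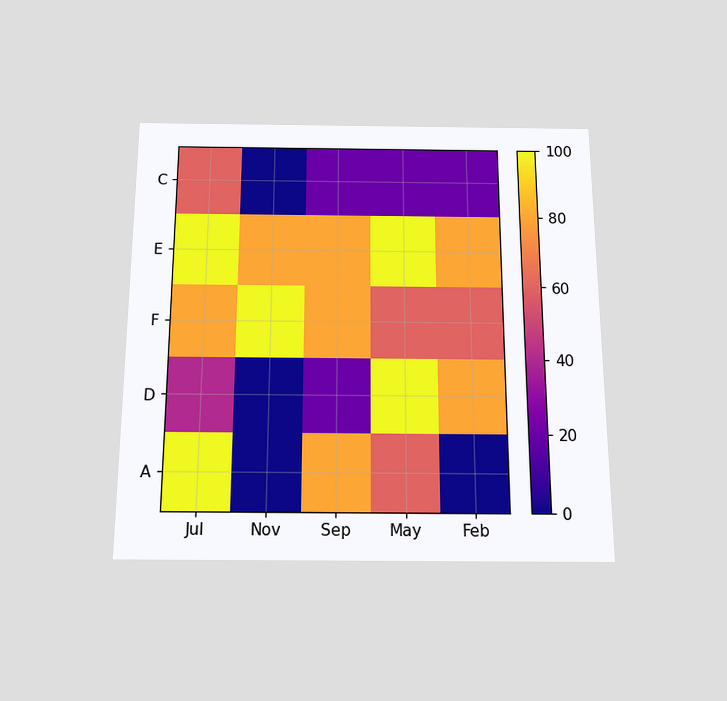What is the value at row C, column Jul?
The chart is viewed slightly from below. Matching cell (C, Jul) against the colorbar gives 60.

60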